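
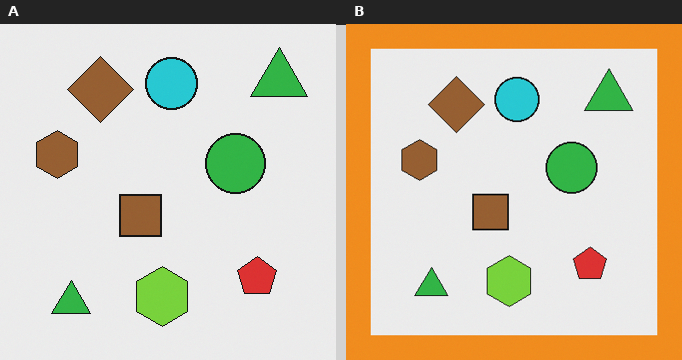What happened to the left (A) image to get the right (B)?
The transformation is: framed with a orange border.

A solid orange frame runs around the edge of the right (B) image, with the content slightly shrunk inside it.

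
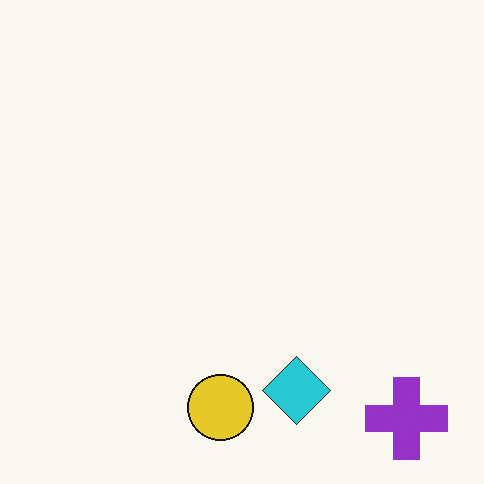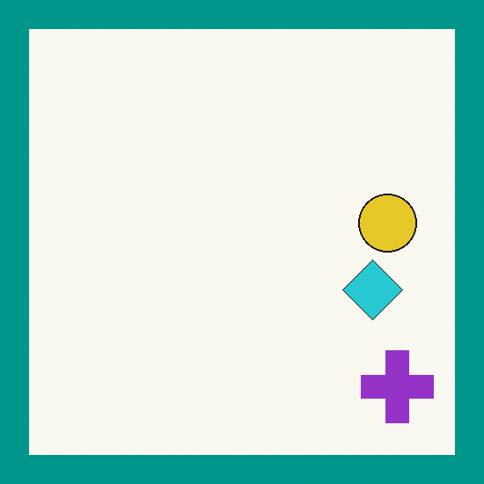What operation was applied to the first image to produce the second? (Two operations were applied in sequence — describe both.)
The transformation is: transposed (reflected across the top-left ↔ bottom-right diagonal), then framed with a teal border.

Shapes have swapped their row and column positions — what was in the top-right is now in the bottom-left — a diagonal reflection. A solid teal frame runs around the edge of the second image, with the content slightly shrunk inside it.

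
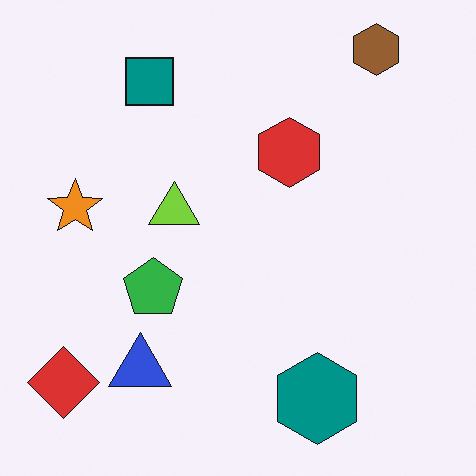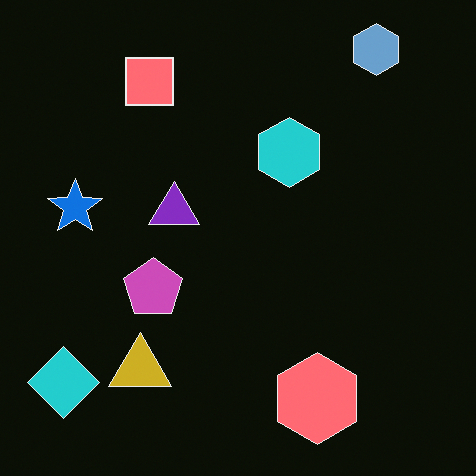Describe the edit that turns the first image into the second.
The image was color-inverted (negative).

The light background has become dark and every shape's color is its complement — a photographic negative.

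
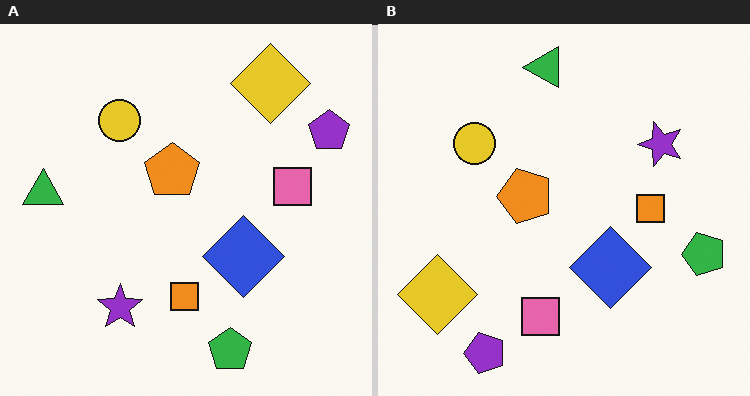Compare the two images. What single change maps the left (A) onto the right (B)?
It was transposed (reflected across the top-left ↔ bottom-right diagonal).

Shapes have swapped their row and column positions — what was in the top-right is now in the bottom-left — a diagonal reflection.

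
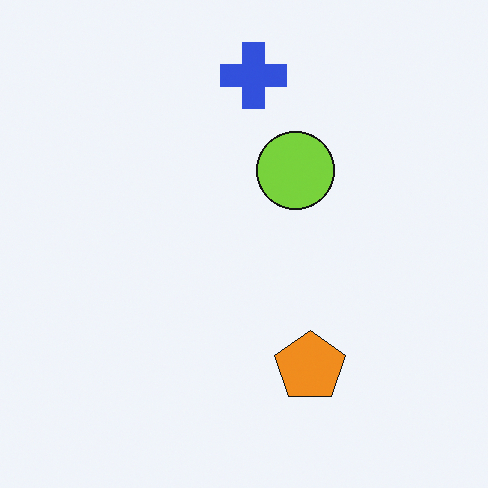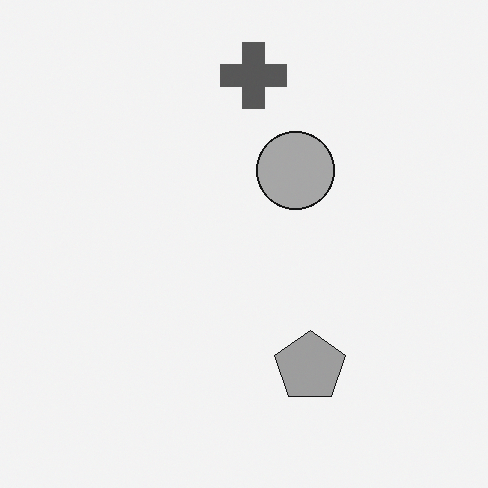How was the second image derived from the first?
The second image is the first converted to grayscale.

All color is removed — every shape is now a shade of grey.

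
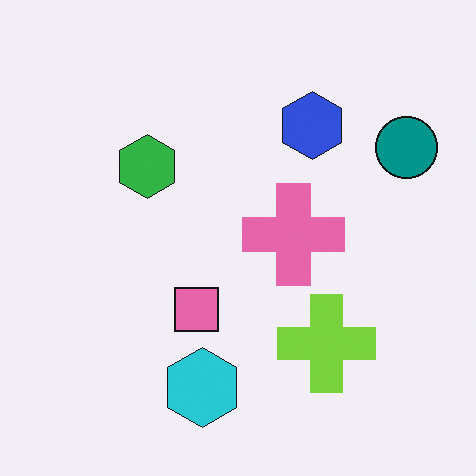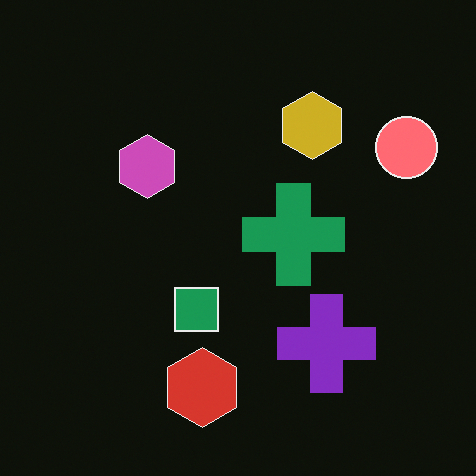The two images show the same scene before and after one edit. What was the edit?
The image was color-inverted (negative).

The light background has become dark and every shape's color is its complement — a photographic negative.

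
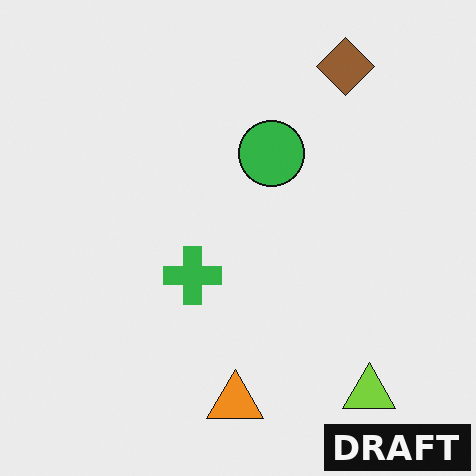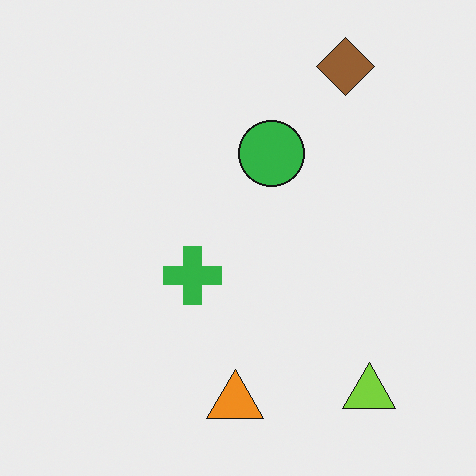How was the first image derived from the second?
The image was watermarked with the text "DRAFT" in the lower-right corner.

A dark label reading "DRAFT" appears in the lower-right corner.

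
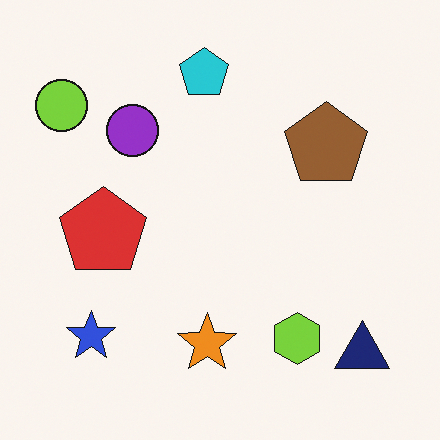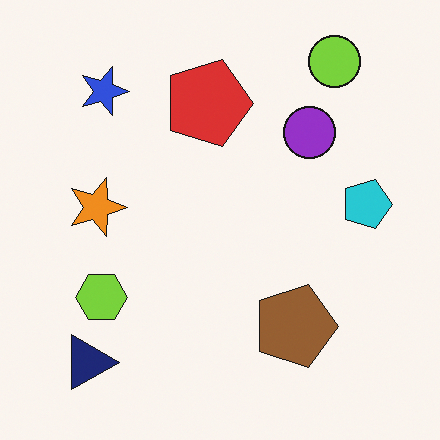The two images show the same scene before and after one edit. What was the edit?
The transformation is: rotated 90° clockwise.

The lime circle sits in the top-left of the first image and the top-right of the second — consistent with a whole-image 90° clockwise rotation.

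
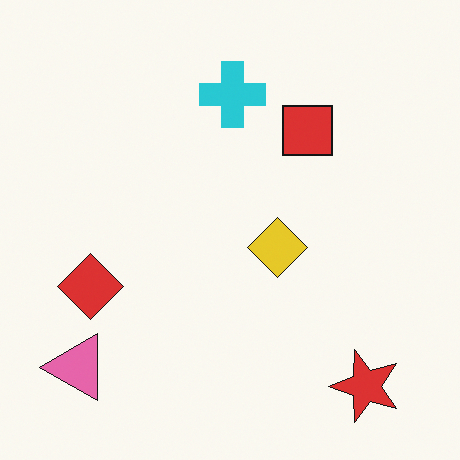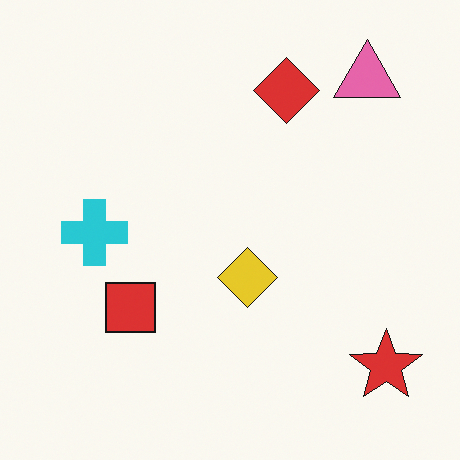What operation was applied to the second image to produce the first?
This is the original image transposed (reflected across the top-left ↔ bottom-right diagonal).

Shapes have swapped their row and column positions — what was in the top-right is now in the bottom-left — a diagonal reflection.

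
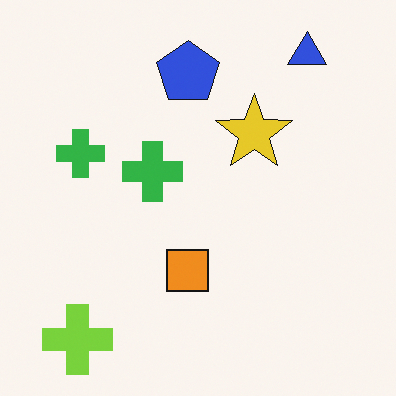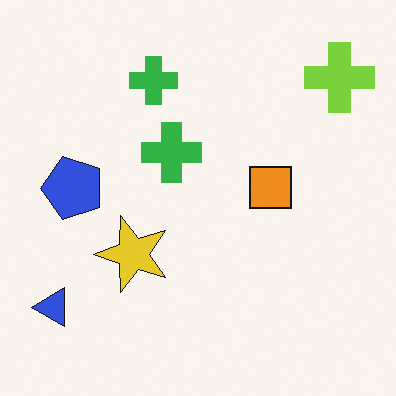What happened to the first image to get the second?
Transposed (reflected across the top-left ↔ bottom-right diagonal).

Shapes have swapped their row and column positions — what was in the top-right is now in the bottom-left — a diagonal reflection.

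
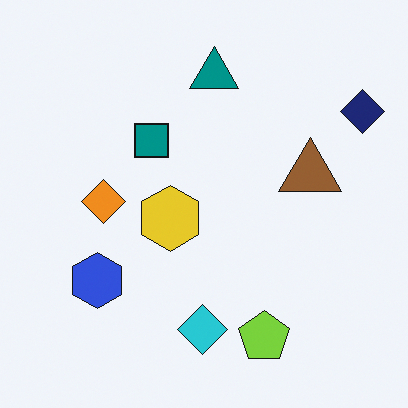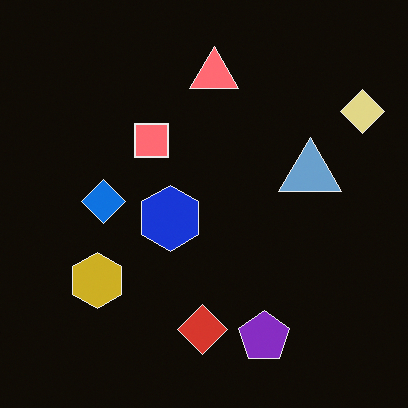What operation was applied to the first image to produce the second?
This is the original image color-inverted (negative).

The light background has become dark and every shape's color is its complement — a photographic negative.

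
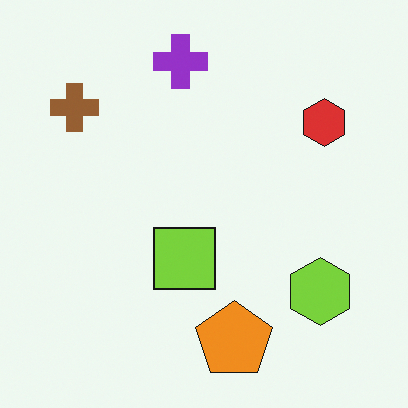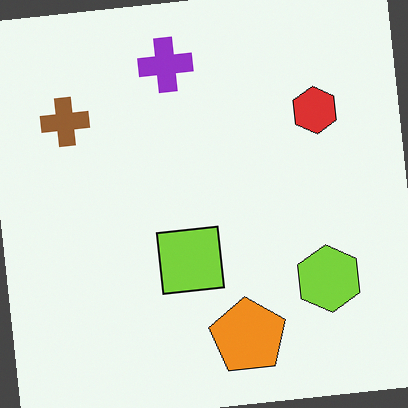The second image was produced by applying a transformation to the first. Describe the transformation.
The transformation is: rotated counter-clockwise by a slight angle.

Every shape is tilted by the same angle and the image corners show triangular fill wedges — a whole-image rotation by a non-right angle.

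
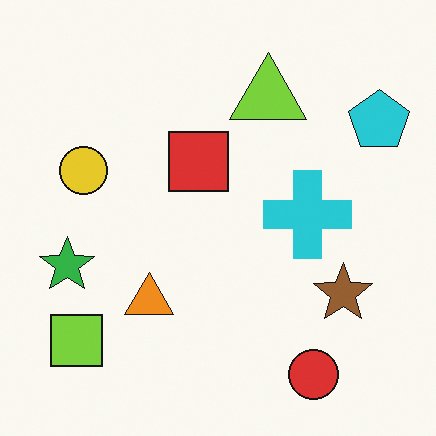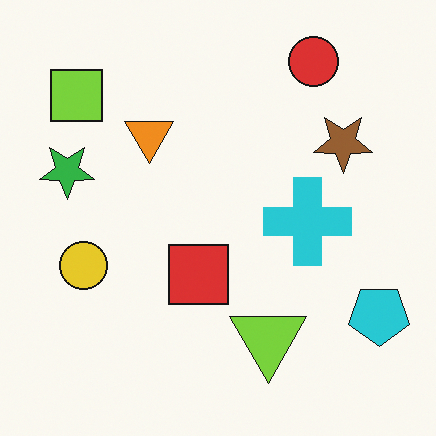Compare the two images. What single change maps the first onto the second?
Flipped vertically (top ↔ bottom).

The red circle is in the bottom-right of the first image and the top-right of the second — shapes on opposite sides of the horizontal midline have swapped in a mirror flip.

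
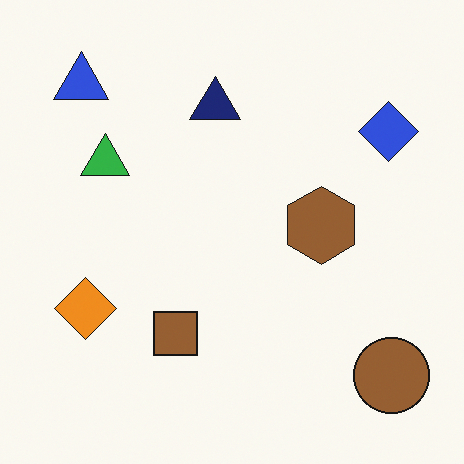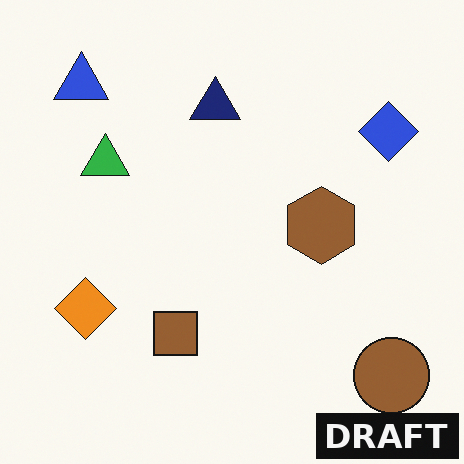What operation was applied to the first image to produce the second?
Watermarked with the text "DRAFT" in the lower-right corner.

A dark label reading "DRAFT" appears in the lower-right corner.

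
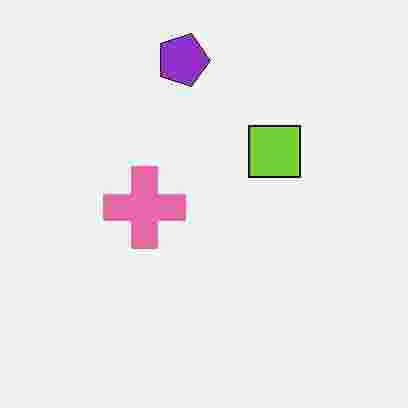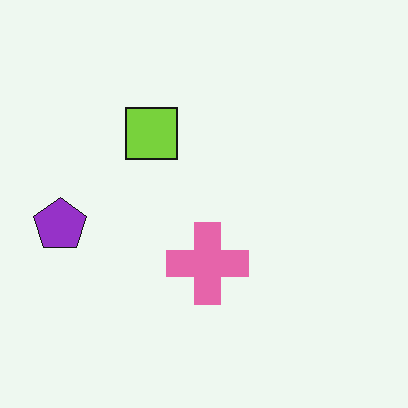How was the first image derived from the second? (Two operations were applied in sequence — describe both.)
It was rotated 90° clockwise, then degraded with heavy JPEG compression.

The purple pentagon sits in the left of the second image and the top of the first — consistent with a whole-image 90° clockwise rotation. Blocky 8×8 compression artifacts appear around shape edges and the flat background shows ringing — characteristic JPEG degradation.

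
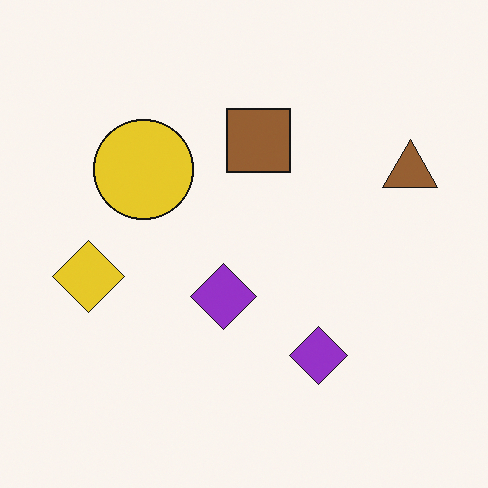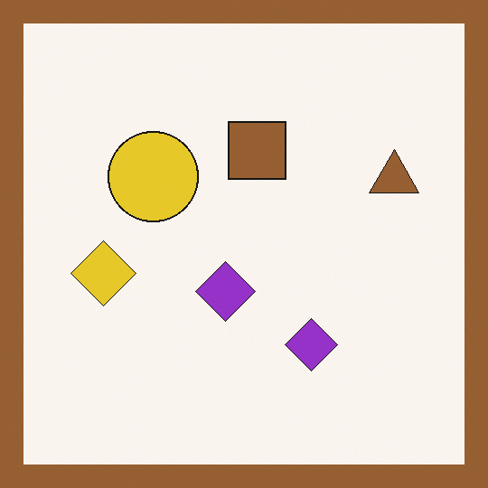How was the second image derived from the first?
The second image is the first framed with a brown border.

A solid brown frame runs around the edge of the second image, with the content slightly shrunk inside it.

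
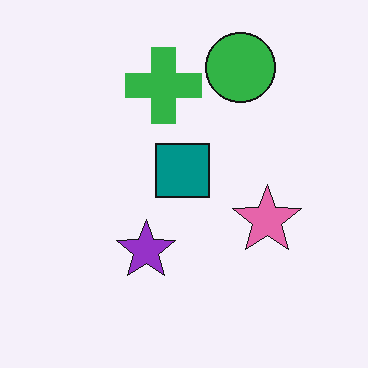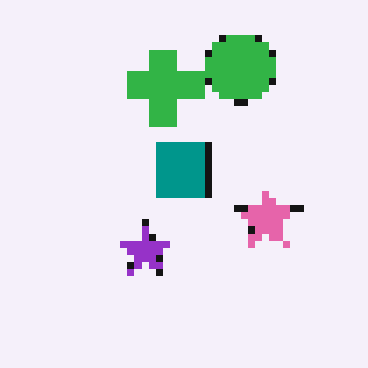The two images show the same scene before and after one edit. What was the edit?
The transformation is: pixelated into visible square blocks.

Shapes are reduced to large square blocks; fine edges and outlines are lost — a downscale-then-upscale (mosaic) effect.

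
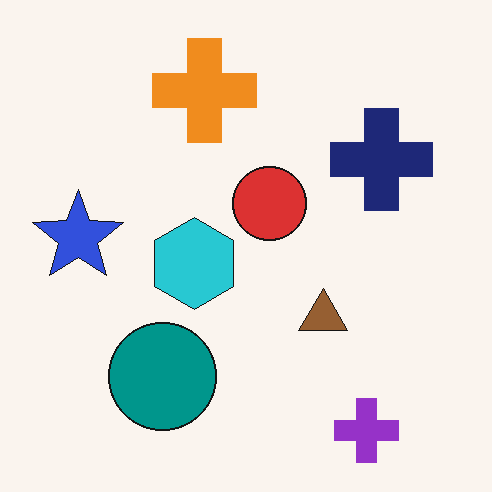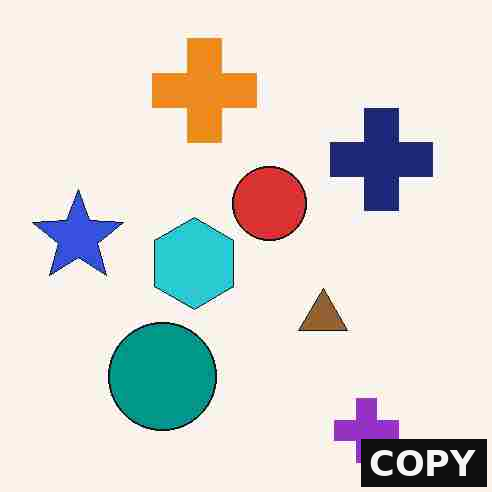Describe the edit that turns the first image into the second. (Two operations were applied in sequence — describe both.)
It was degraded with heavy JPEG compression, then watermarked with the text "COPY" in the lower-right corner.

Blocky 8×8 compression artifacts appear around shape edges and the flat background shows ringing — characteristic JPEG degradation. A dark label reading "COPY" appears in the lower-right corner.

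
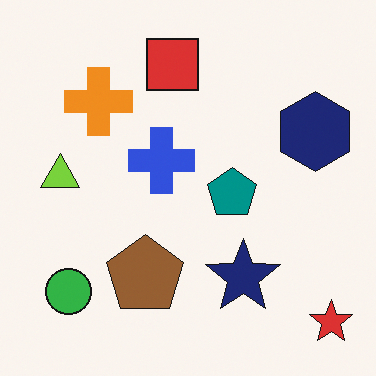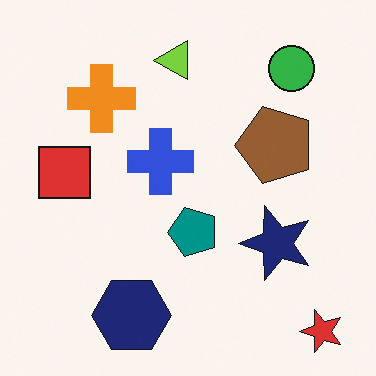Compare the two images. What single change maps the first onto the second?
The transformation is: transposed (reflected across the top-left ↔ bottom-right diagonal).

Shapes have swapped their row and column positions — what was in the top-right is now in the bottom-left — a diagonal reflection.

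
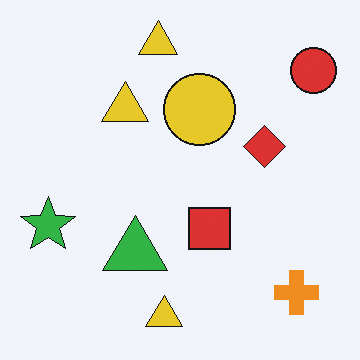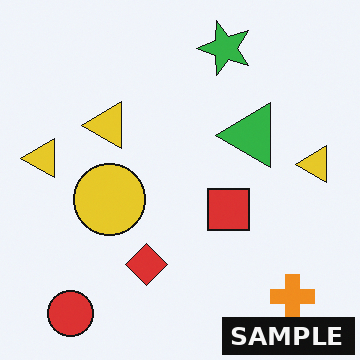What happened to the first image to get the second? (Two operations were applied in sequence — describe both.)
This is the original image transposed (reflected across the top-left ↔ bottom-right diagonal), then watermarked with the text "SAMPLE" in the lower-right corner.

Shapes have swapped their row and column positions — what was in the top-right is now in the bottom-left — a diagonal reflection. A dark label reading "SAMPLE" appears in the lower-right corner.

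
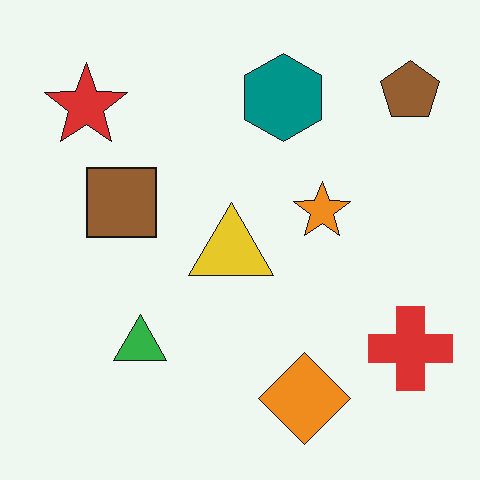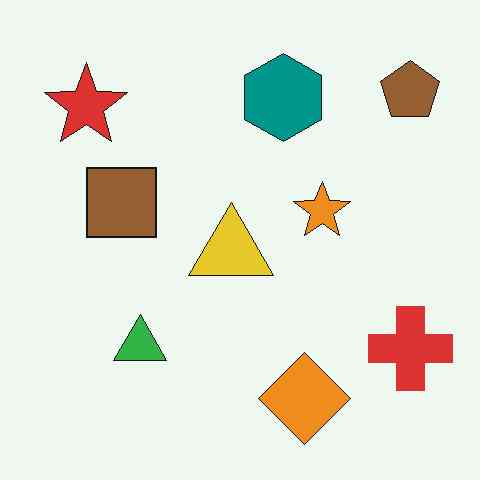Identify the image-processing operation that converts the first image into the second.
The second image is the first JPEG-compressed with visible artifacts.

Blocky 8×8 compression artifacts appear around shape edges and the flat background shows ringing — characteristic JPEG degradation.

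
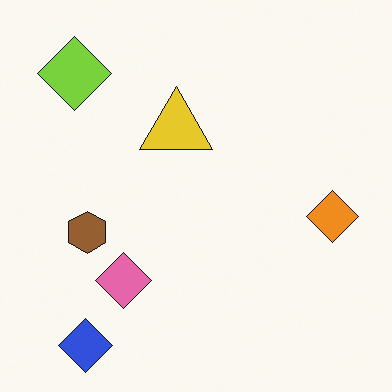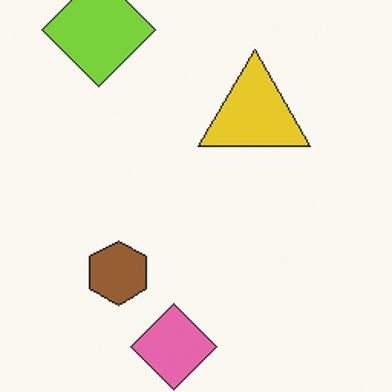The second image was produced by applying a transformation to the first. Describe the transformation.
The image was cropped slightly and scaled back up.

The visible shapes are larger and the field of view is narrower; shapes near the original edges may be partly or wholly outside the frame — a crop-and-rescale.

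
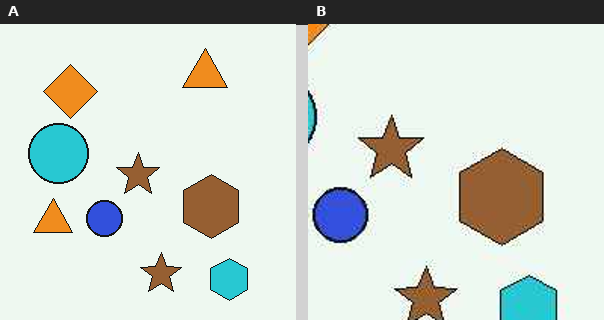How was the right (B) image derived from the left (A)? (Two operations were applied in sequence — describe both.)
The transformation is: JPEG-compressed with visible artifacts, then cropped to a modestly smaller region and rescaled.

Blocky 8×8 compression artifacts appear around shape edges and the flat background shows ringing — characteristic JPEG degradation. The visible shapes are larger and the field of view is narrower; shapes near the original edges may be partly or wholly outside the frame — a crop-and-rescale.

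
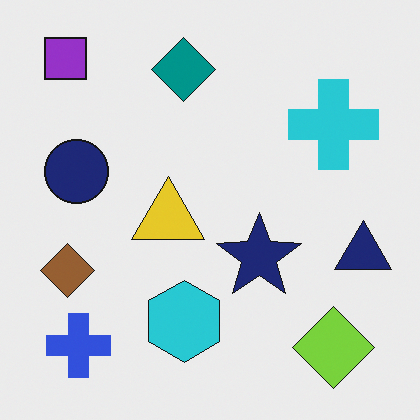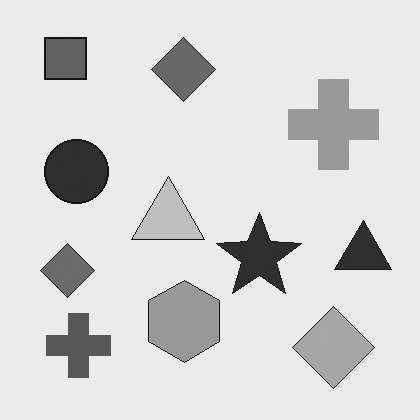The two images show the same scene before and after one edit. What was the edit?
The transformation is: converted to grayscale.

All color is removed — every shape is now a shade of grey.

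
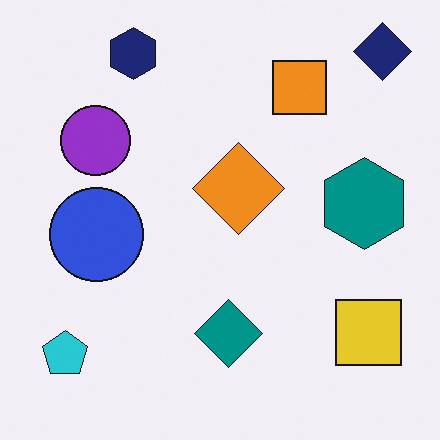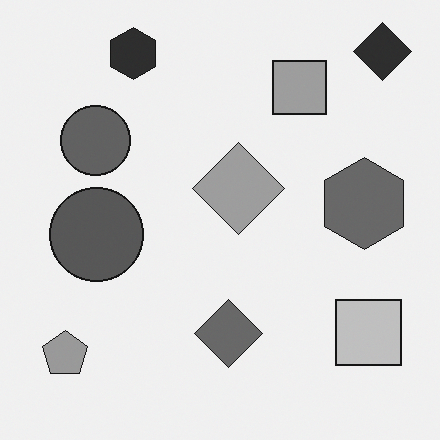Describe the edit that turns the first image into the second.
The second image is the first converted to grayscale.

All color is removed — every shape is now a shade of grey.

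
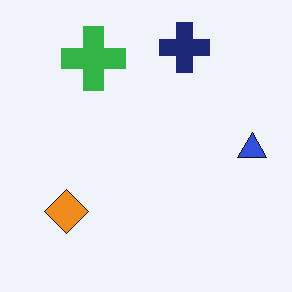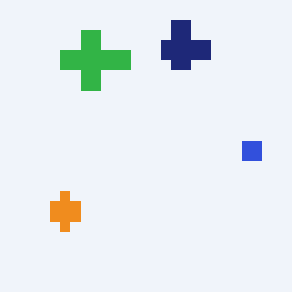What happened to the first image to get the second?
The image was coarsely pixelated.

Shapes are reduced to large square blocks; fine edges and outlines are lost — a downscale-then-upscale (mosaic) effect.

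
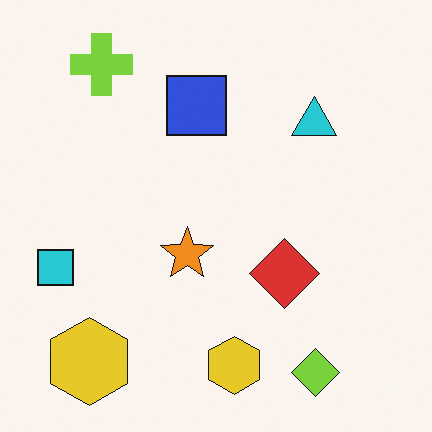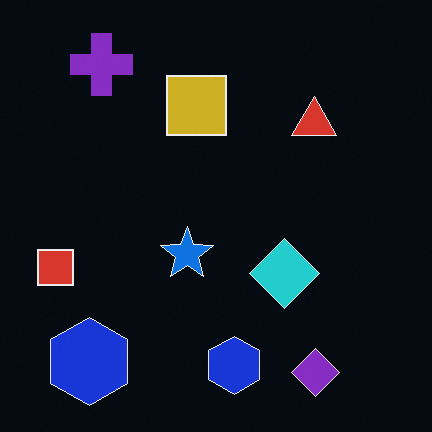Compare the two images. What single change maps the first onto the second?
Color-inverted (negative).

The light background has become dark and every shape's color is its complement — a photographic negative.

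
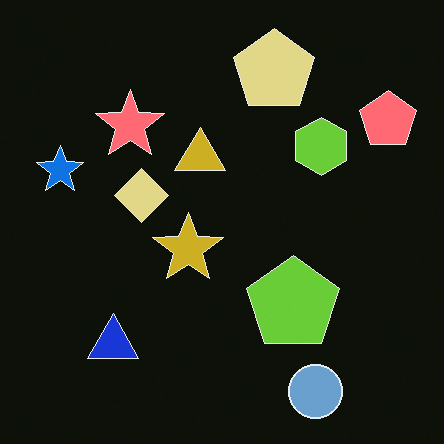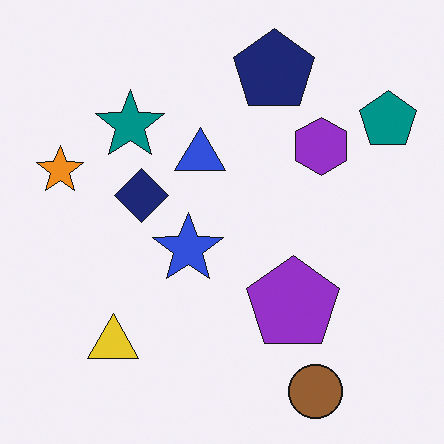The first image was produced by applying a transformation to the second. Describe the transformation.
The image was color-inverted (negative).

The light background has become dark and every shape's color is its complement — a photographic negative.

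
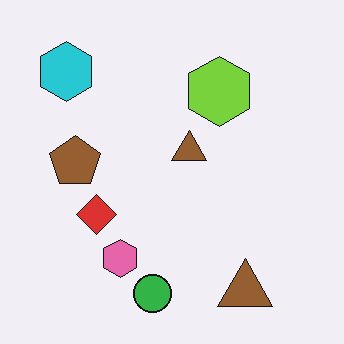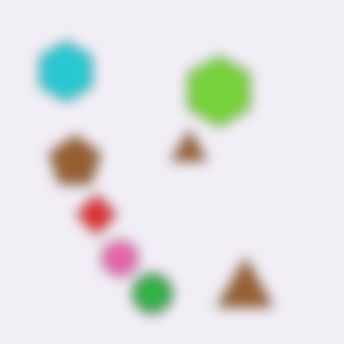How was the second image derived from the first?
This is the original image heavily blurred.

Shape edges and outlines are uniformly softened across the whole image.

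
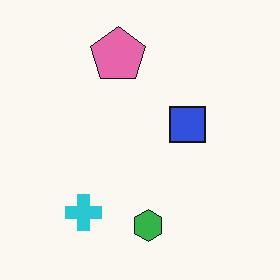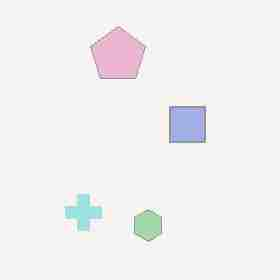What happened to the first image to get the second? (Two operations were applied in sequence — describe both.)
It was washed out (contrast reduced), then heavily JPEG-compressed with obvious blocking artifacts.

Tones are pushed toward mid-grey across the whole image — a global contrast change. Blocky 8×8 compression artifacts appear around shape edges and the flat background shows ringing — characteristic JPEG degradation.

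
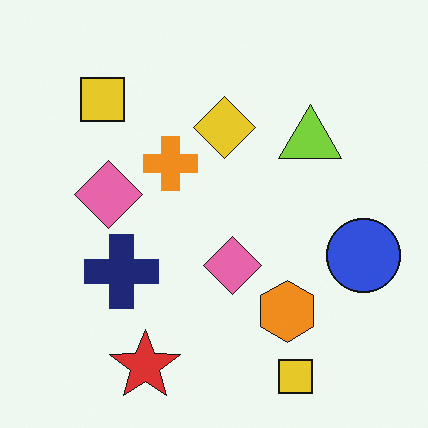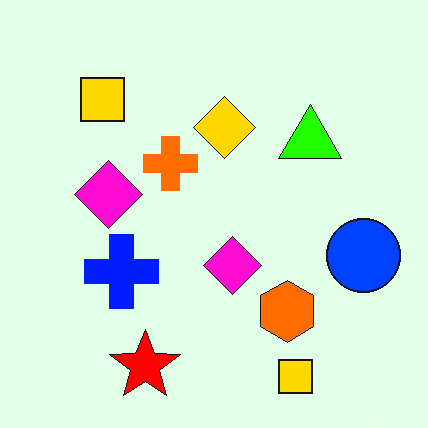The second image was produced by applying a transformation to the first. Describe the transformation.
The second image is the first heavily oversaturated.

All colors are more vivid — a global saturation change.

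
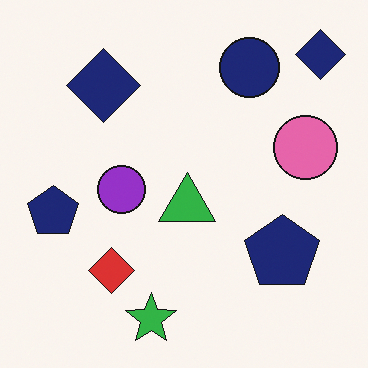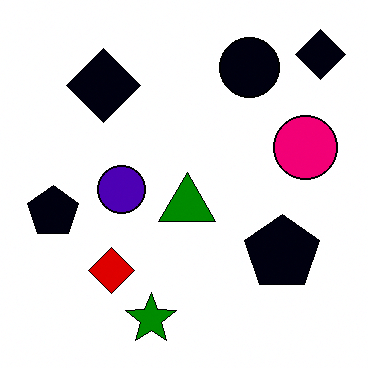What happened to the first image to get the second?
The second image is the first boosted in contrast.

Tones are pushed away from mid-grey across the whole image — a global contrast change.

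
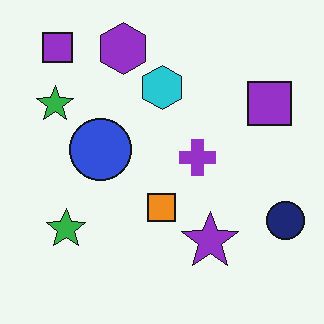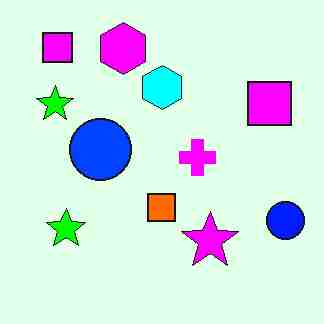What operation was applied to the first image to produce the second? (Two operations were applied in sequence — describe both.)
The transformation is: heavily oversaturated, then heavily JPEG-compressed with obvious blocking artifacts.

All colors are more vivid — a global saturation change. Blocky 8×8 compression artifacts appear around shape edges and the flat background shows ringing — characteristic JPEG degradation.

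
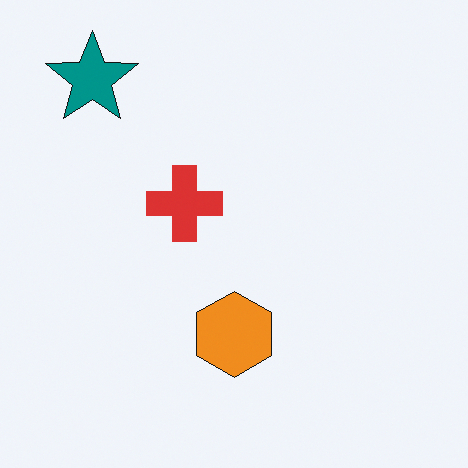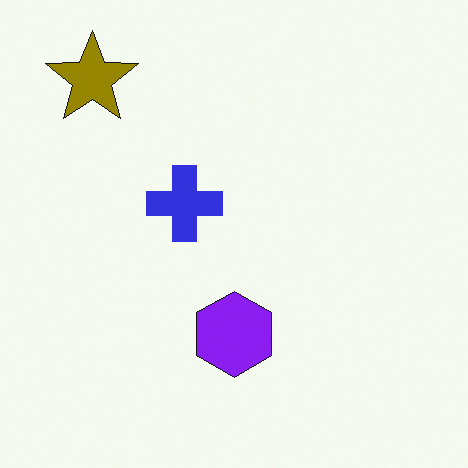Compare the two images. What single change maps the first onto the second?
The image was hue-shifted by a large amount.

Every shape's color has rotated by the same amount around the hue wheel — a uniform hue shift.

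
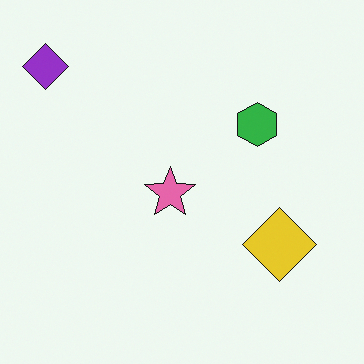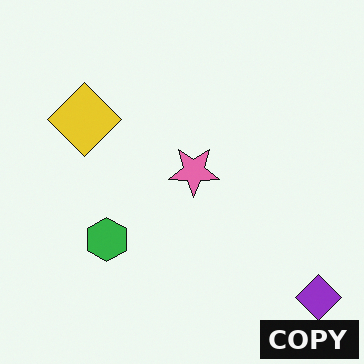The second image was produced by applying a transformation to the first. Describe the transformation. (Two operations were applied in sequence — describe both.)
The second image is the first rotated 180°, then watermarked with the text "COPY" in the lower-right corner.

The purple diamond sits in the top-left of the first image and the bottom-right of the second — consistent with a whole-image 180° rotation. A dark label reading "COPY" appears in the lower-right corner.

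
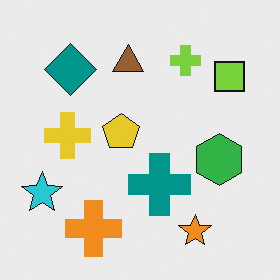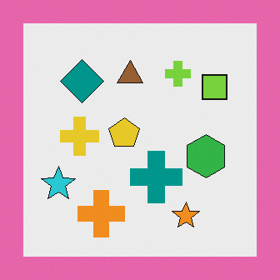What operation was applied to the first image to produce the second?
The image was framed with a pink border.

A solid pink frame runs around the edge of the second image, with the content slightly shrunk inside it.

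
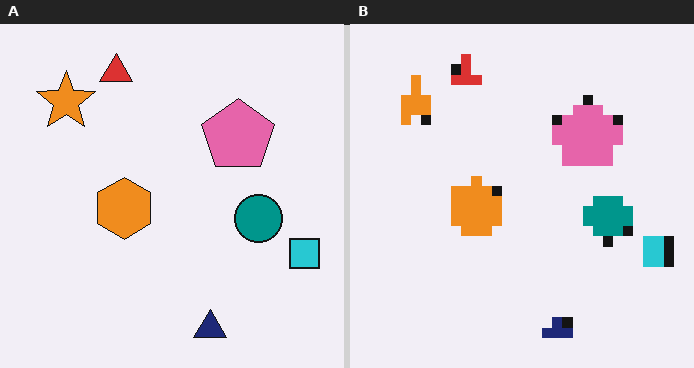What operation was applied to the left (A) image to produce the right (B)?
Coarsely pixelated.

Shapes are reduced to large square blocks; fine edges and outlines are lost — a downscale-then-upscale (mosaic) effect.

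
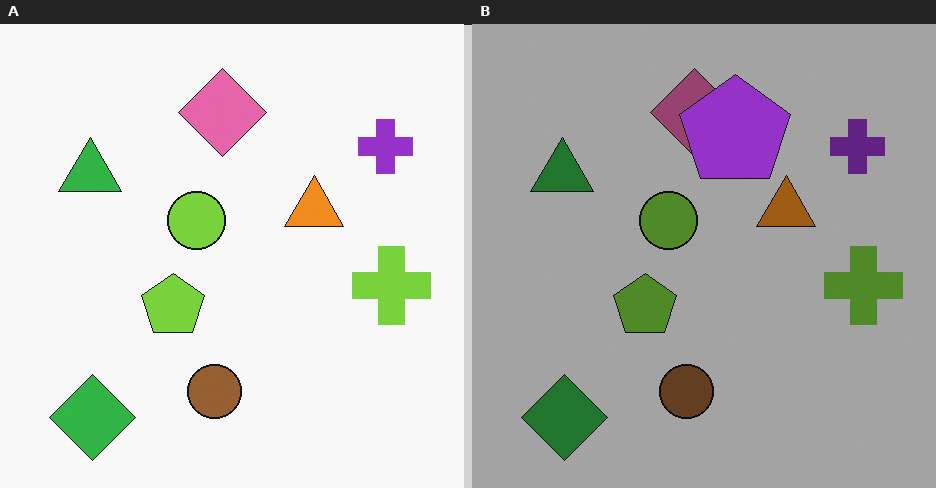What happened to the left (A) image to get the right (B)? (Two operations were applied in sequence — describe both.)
The image was darkened a lot, then overlaid with an additional purple pentagon.

Every pixel — background and shapes alike — is uniformly darkened. A purple pentagon appears in the right (B) image that is absent from the left (A).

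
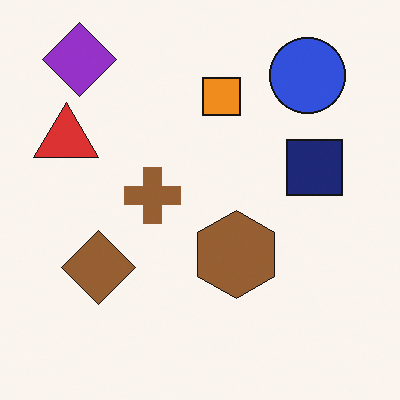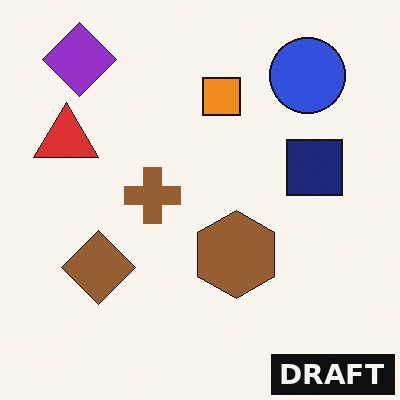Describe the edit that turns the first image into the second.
The transformation is: watermarked with the text "DRAFT" in the lower-right corner.

A dark label reading "DRAFT" appears in the lower-right corner.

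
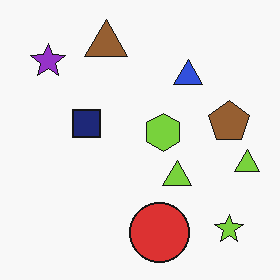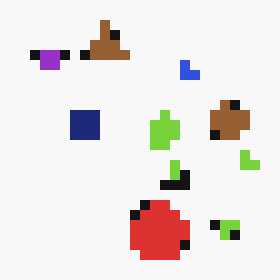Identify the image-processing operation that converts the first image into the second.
The transformation is: heavily pixelated into large blocks.

Shapes are reduced to large square blocks; fine edges and outlines are lost — a downscale-then-upscale (mosaic) effect.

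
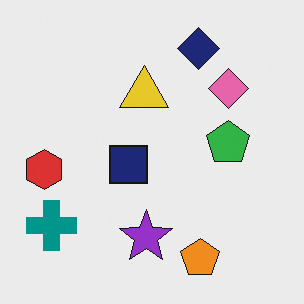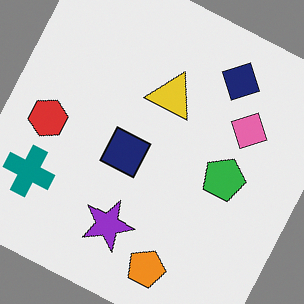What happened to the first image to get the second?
The image was rotated clockwise by a clearly visible amount.

Every shape is tilted by the same angle and the image corners show triangular fill wedges — a whole-image rotation by a non-right angle.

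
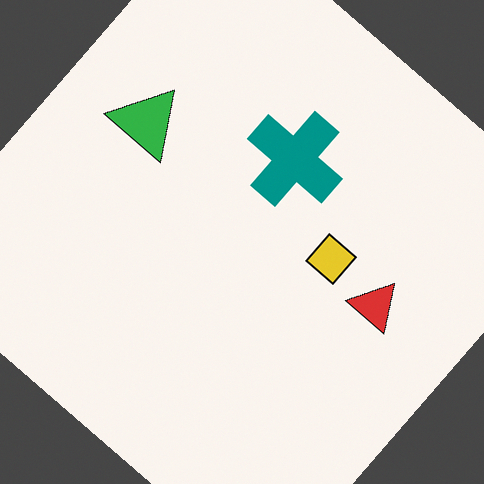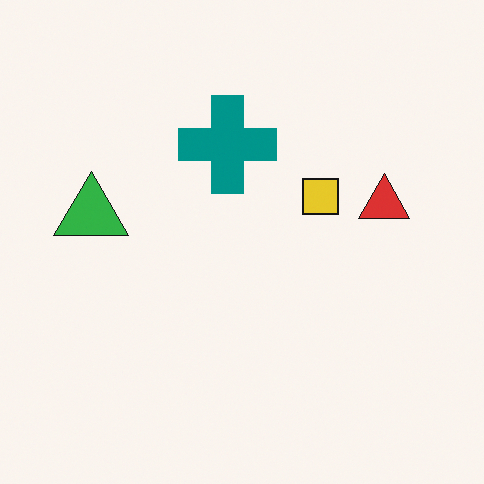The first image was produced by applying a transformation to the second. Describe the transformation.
Rotated clockwise by a large amount — several tens of degrees.

Every shape is tilted by the same angle and the image corners show triangular fill wedges — a whole-image rotation by a non-right angle.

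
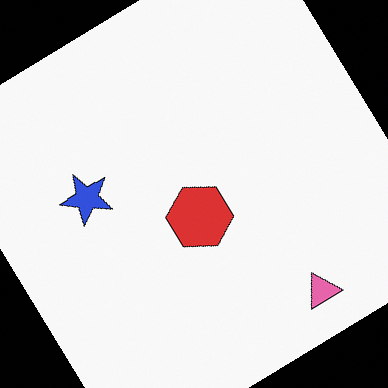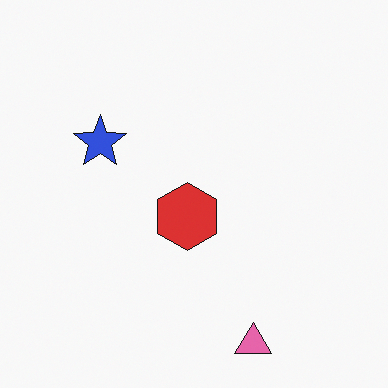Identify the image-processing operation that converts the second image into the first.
The image was rotated counter-clockwise by a large amount — several tens of degrees.

Every shape is tilted by the same angle and the image corners show triangular fill wedges — a whole-image rotation by a non-right angle.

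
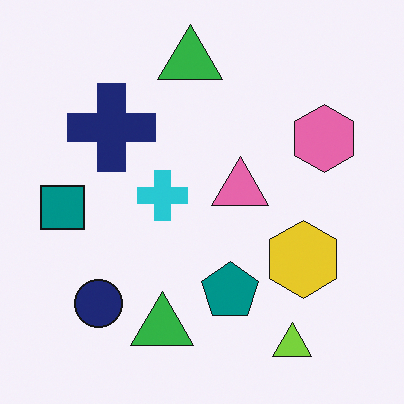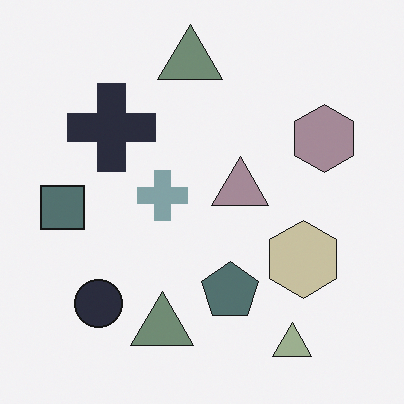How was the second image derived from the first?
The transformation is: made much more muted (saturation change).

All colors are more muted and greyish — a global saturation change.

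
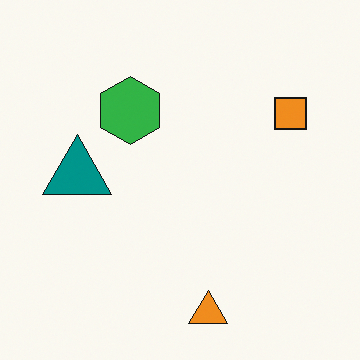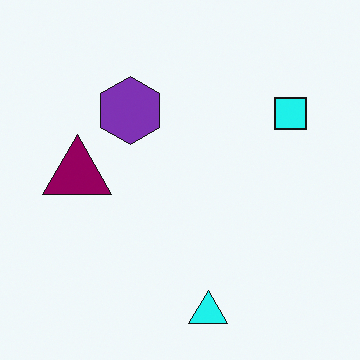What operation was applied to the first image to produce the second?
The transformation is: hue-shifted noticeably.

Every shape's color has rotated by the same amount around the hue wheel — a uniform hue shift.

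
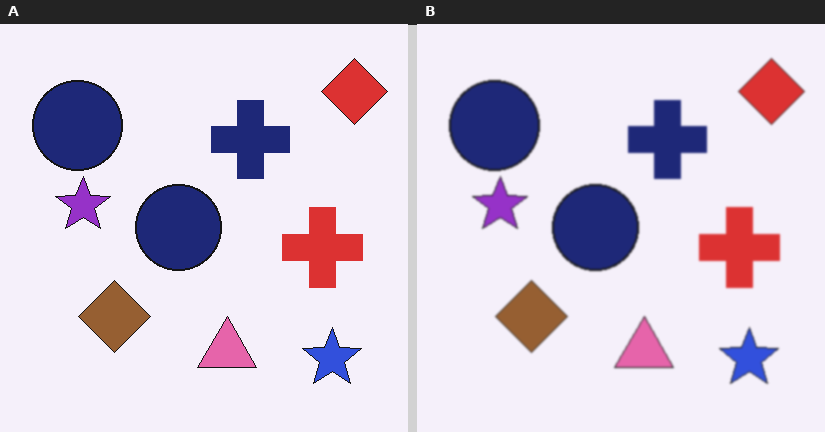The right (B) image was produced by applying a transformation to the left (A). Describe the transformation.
The transformation is: lightly blurred.

Shape edges and outlines are uniformly softened across the whole image.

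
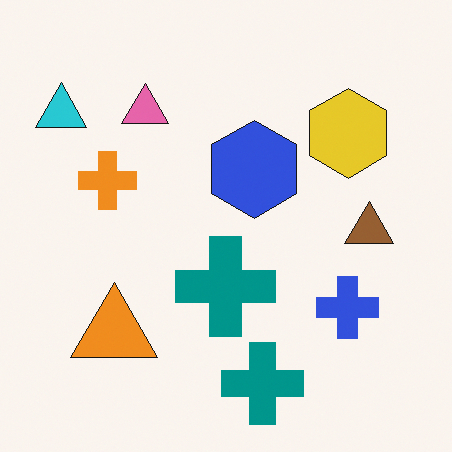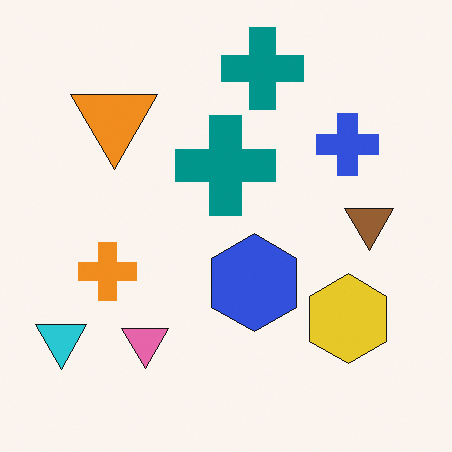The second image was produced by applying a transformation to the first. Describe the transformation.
It was flipped vertically (top ↔ bottom).

The pink triangle is in the top-left of the first image and the bottom-left of the second — shapes on opposite sides of the horizontal midline have swapped in a mirror flip.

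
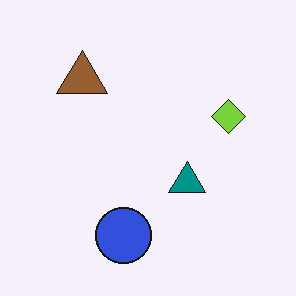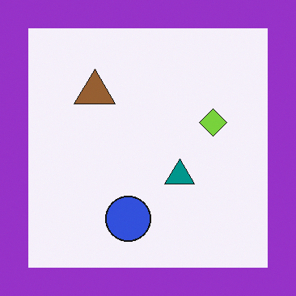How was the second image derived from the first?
Framed with a purple border.

A solid purple frame runs around the edge of the second image, with the content slightly shrunk inside it.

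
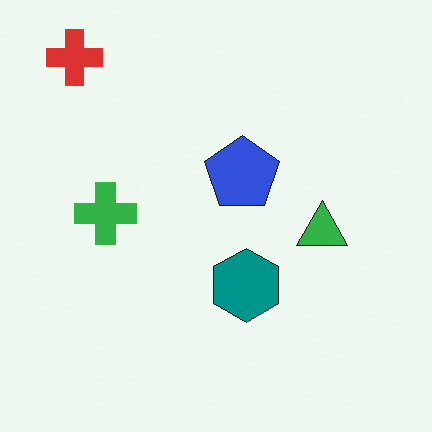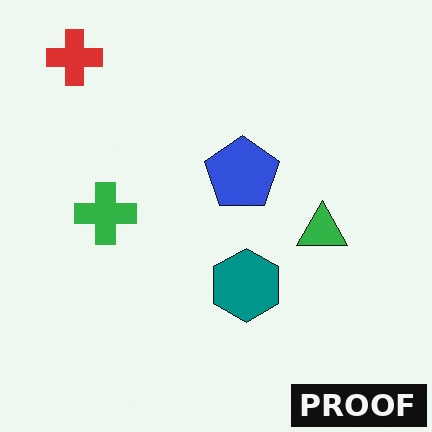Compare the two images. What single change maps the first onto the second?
This is the original image watermarked with the text "PROOF" in the lower-right corner.

A dark label reading "PROOF" appears in the lower-right corner.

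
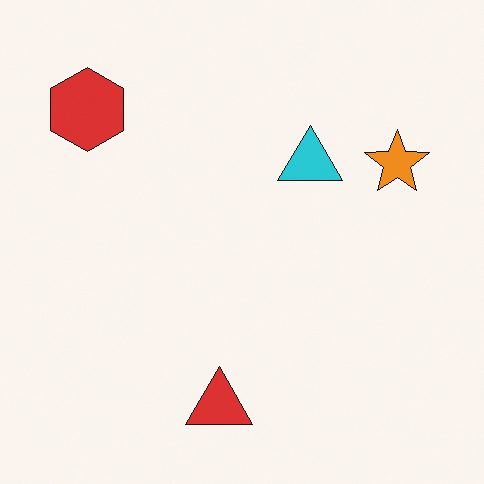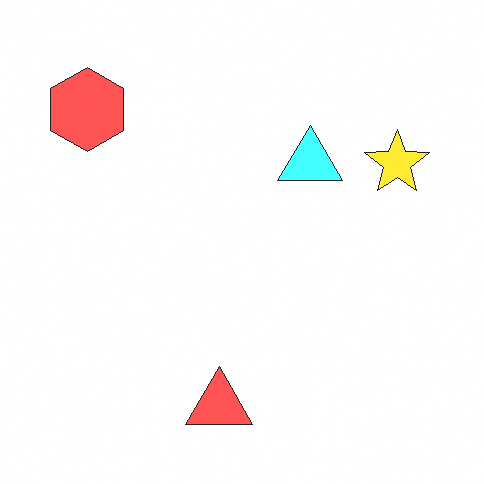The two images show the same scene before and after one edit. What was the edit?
The second image is the first brightened a lot.

Every pixel — background and shapes alike — is uniformly brightened.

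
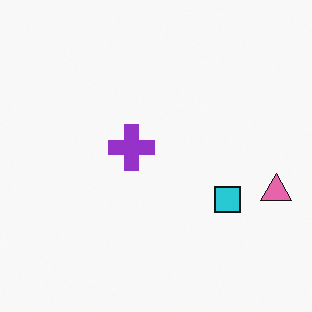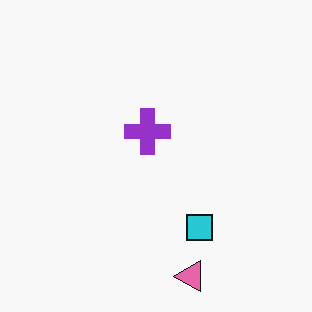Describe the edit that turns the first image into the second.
The second image is the first transposed (reflected across the top-left ↔ bottom-right diagonal).

Shapes have swapped their row and column positions — what was in the top-right is now in the bottom-left — a diagonal reflection.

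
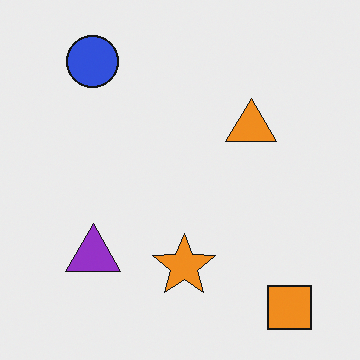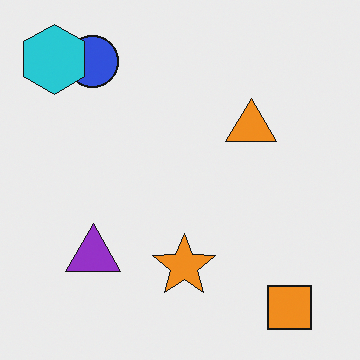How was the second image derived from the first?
The image was overlaid with an additional cyan hexagon.

A cyan hexagon appears in the second image that is absent from the first.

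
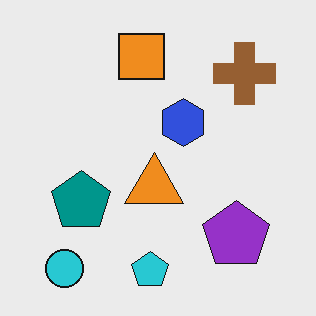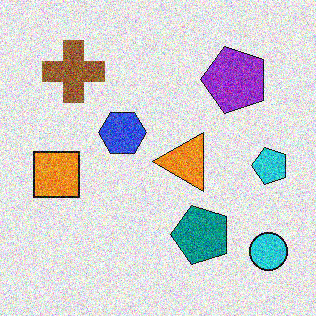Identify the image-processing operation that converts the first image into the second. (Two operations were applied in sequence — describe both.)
The image was degraded with heavy additive noise, then rotated 90° counter-clockwise.

Random speckle covers the whole image, including the flat background. The cyan circle sits in the bottom-left of the first image and the bottom-right of the second — consistent with a whole-image 90° counter-clockwise rotation.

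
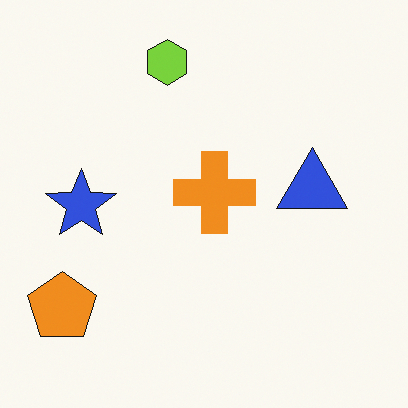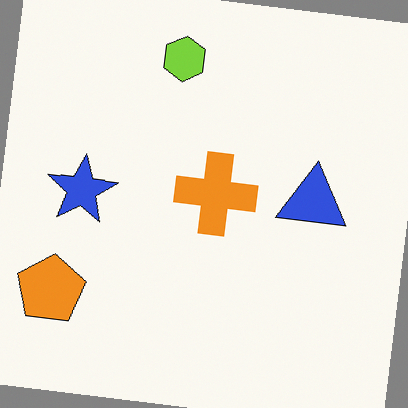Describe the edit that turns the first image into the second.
It was rotated clockwise by a small amount.

Every shape is tilted by the same angle and the image corners show triangular fill wedges — a whole-image rotation by a non-right angle.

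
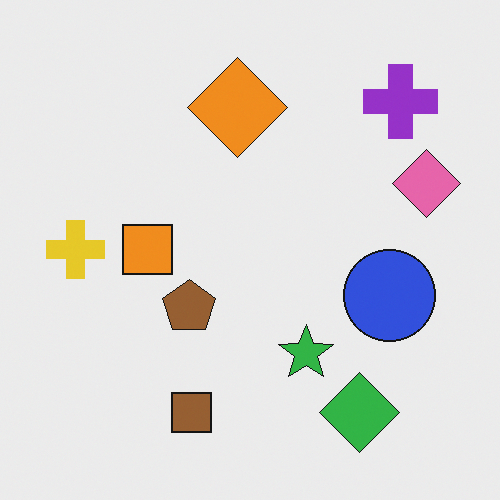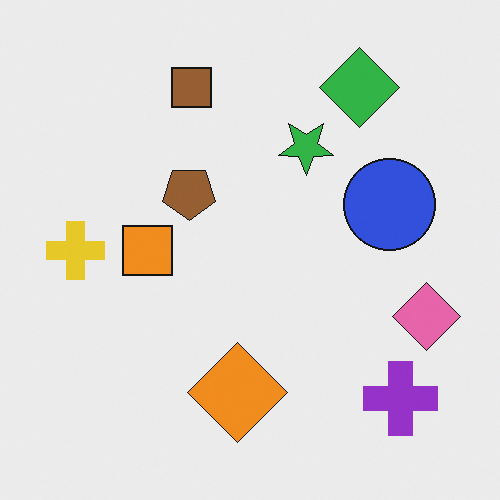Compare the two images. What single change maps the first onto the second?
The transformation is: flipped vertically (top ↔ bottom).

The green diamond is in the bottom-right of the first image and the top-right of the second — shapes on opposite sides of the horizontal midline have swapped in a mirror flip.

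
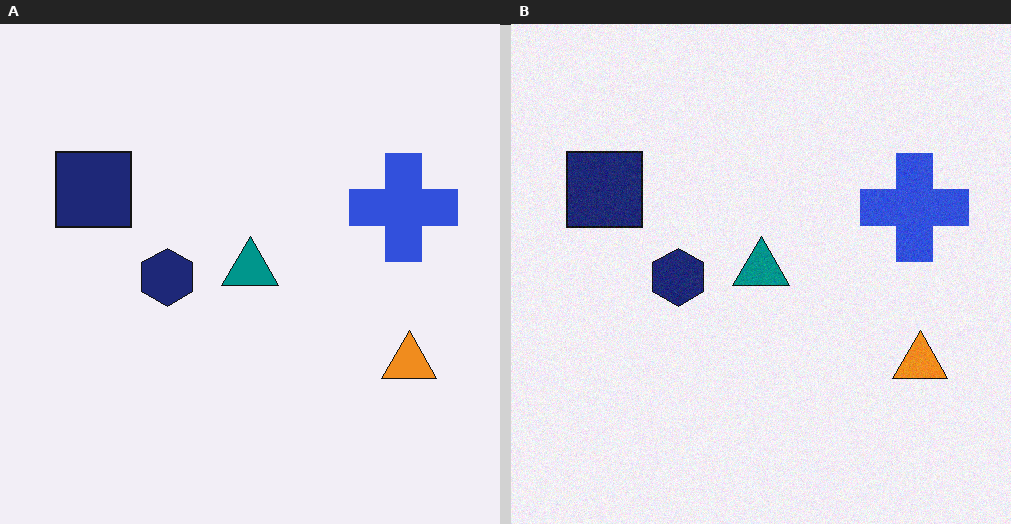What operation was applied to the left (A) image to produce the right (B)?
This is the original image degraded with subtle gaussian noise.

Random speckle covers the whole image, including the flat background.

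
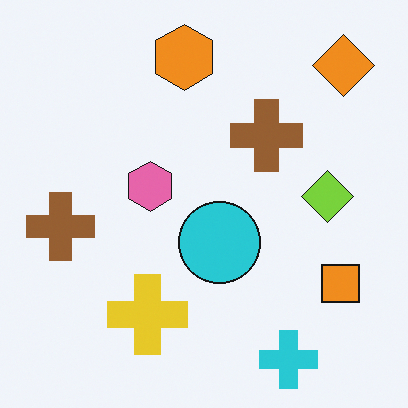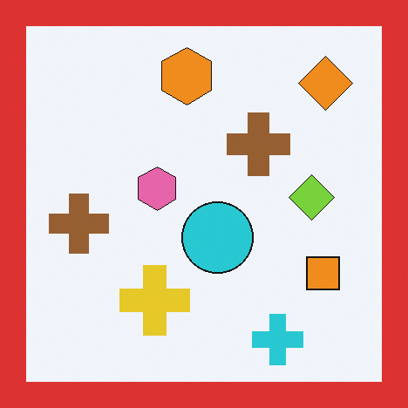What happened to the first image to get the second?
The image was framed with a red border.

A solid red frame runs around the edge of the second image, with the content slightly shrunk inside it.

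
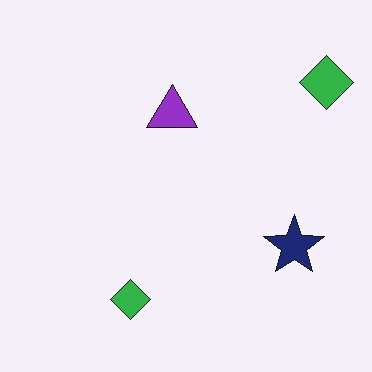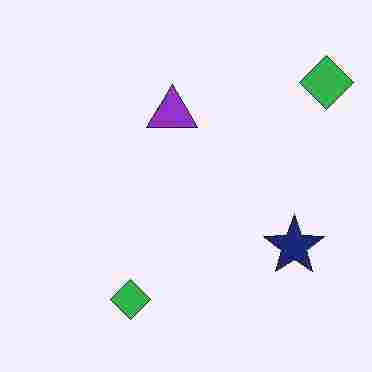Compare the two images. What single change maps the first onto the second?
This is the original image heavily JPEG-compressed with obvious blocking artifacts.

Blocky 8×8 compression artifacts appear around shape edges and the flat background shows ringing — characteristic JPEG degradation.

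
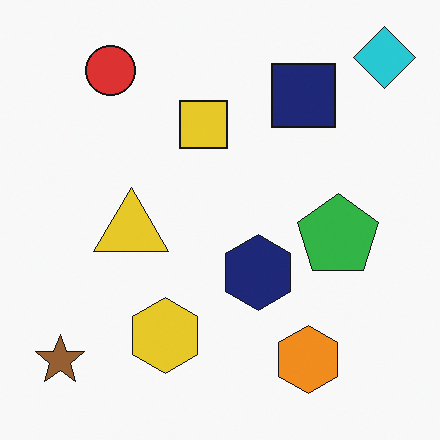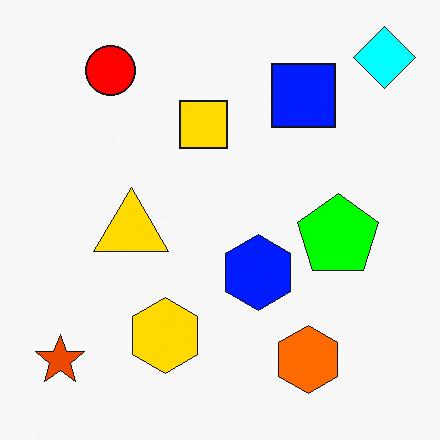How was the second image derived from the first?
The second image is the first heavily oversaturated.

All colors are more vivid — a global saturation change.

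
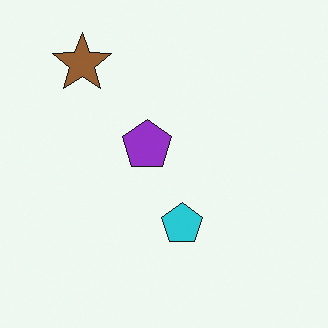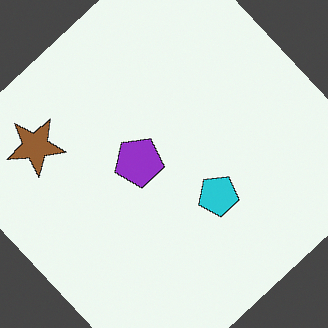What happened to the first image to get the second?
It was rotated counter-clockwise by a large amount — several tens of degrees.

Every shape is tilted by the same angle and the image corners show triangular fill wedges — a whole-image rotation by a non-right angle.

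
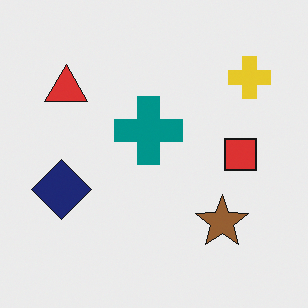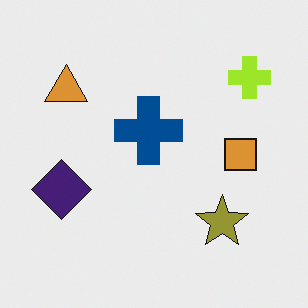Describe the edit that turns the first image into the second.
It was hue-shifted by a small amount.

Every shape's color has rotated by the same amount around the hue wheel — a uniform hue shift.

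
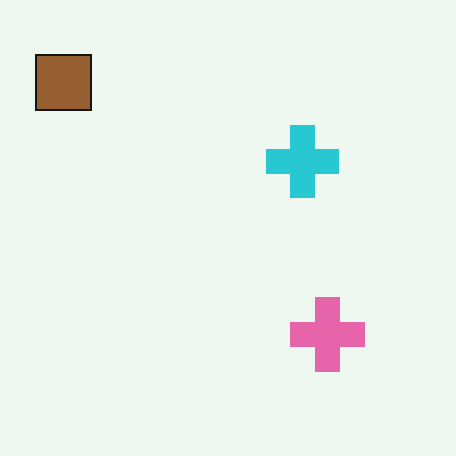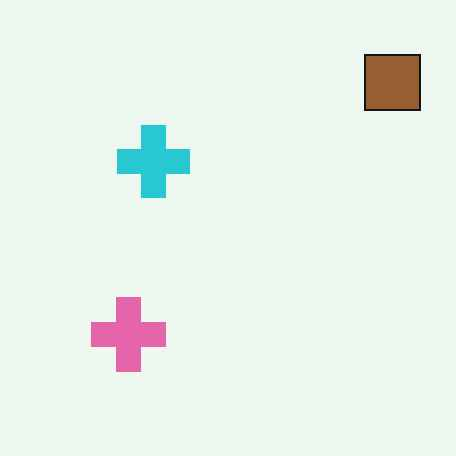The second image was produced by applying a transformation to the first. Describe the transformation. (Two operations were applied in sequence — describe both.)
It was flipped horizontally (left ↔ right), then JPEG-compressed with visible artifacts.

The brown square is in the top-left of the first image and the top-right of the second — shapes on opposite sides of the vertical midline have swapped in a mirror flip. Blocky 8×8 compression artifacts appear around shape edges and the flat background shows ringing — characteristic JPEG degradation.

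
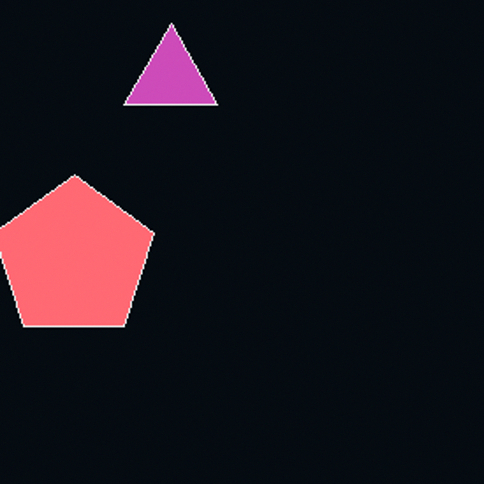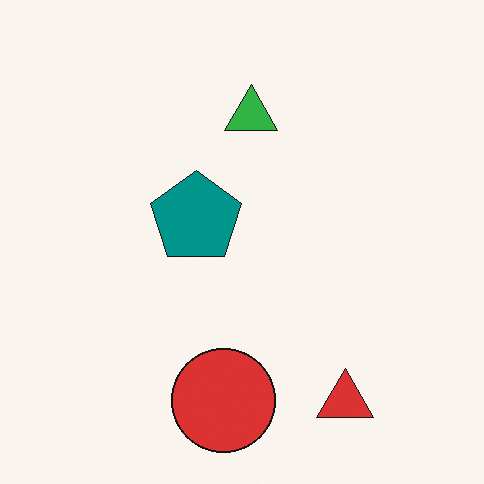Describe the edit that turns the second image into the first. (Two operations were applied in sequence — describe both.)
The first image is the second cropped tightly and scaled back up, then color-inverted (negative).

The visible shapes are larger and the field of view is narrower; shapes near the original edges may be partly or wholly outside the frame — a crop-and-rescale. The light background has become dark and every shape's color is its complement — a photographic negative.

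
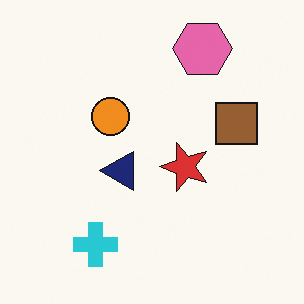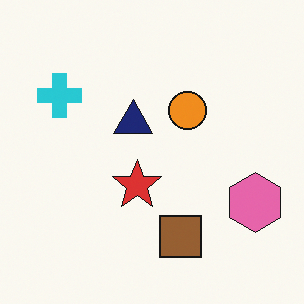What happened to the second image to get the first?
The transformation is: rotated 90° counter-clockwise.

The pink hexagon sits in the right of the second image and the top of the first — consistent with a whole-image 90° counter-clockwise rotation.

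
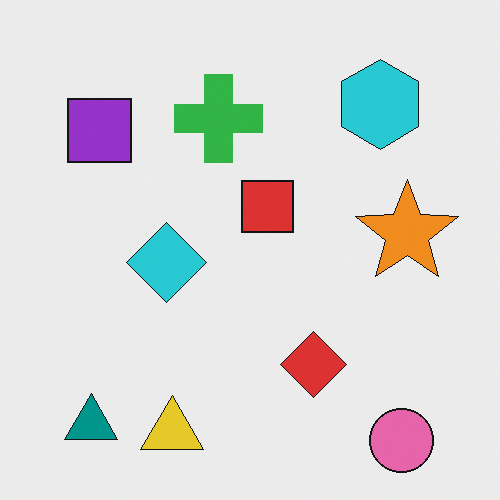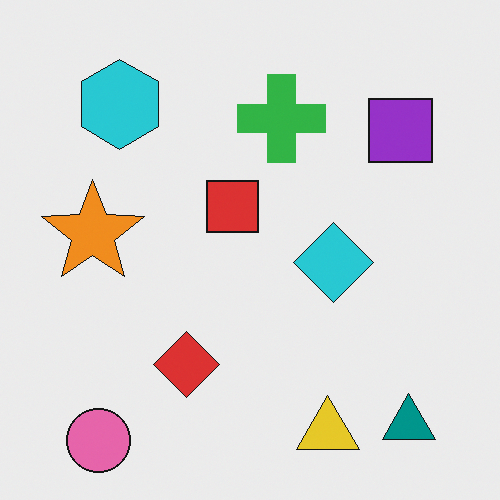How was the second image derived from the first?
This is the original image flipped horizontally (left ↔ right).

The teal triangle is in the bottom-left of the first image and the bottom-right of the second — shapes on opposite sides of the vertical midline have swapped in a mirror flip.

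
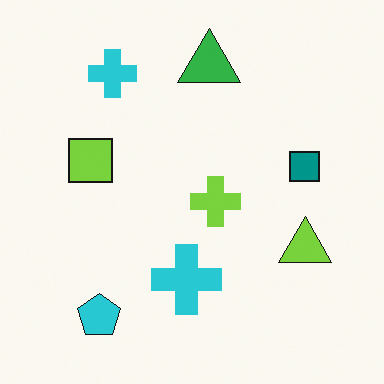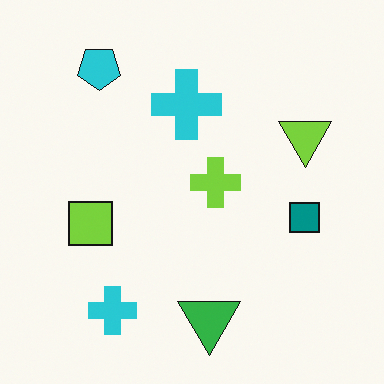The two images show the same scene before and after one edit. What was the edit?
The second image is the first flipped vertically (top ↔ bottom).

The green triangle is in the top of the first image and the bottom of the second — shapes on opposite sides of the horizontal midline have swapped in a mirror flip.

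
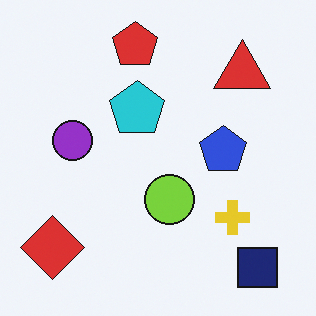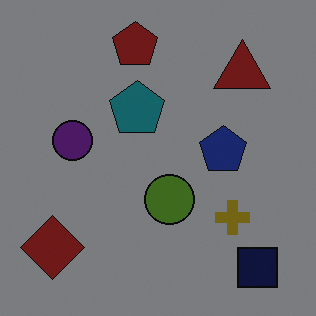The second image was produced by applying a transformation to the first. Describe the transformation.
Noticeably darkened.

Every pixel — background and shapes alike — is uniformly darkened.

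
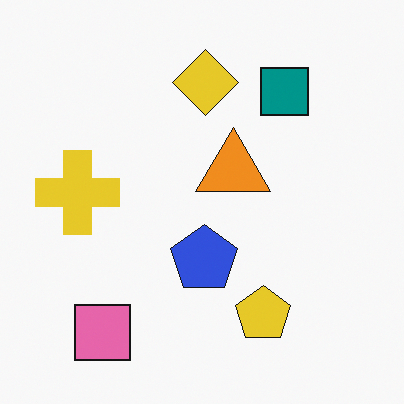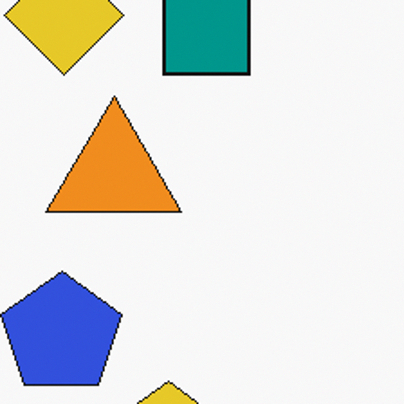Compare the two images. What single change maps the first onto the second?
The second image is the first cropped to a noticeably smaller region and rescaled.

The visible shapes are larger and the field of view is narrower; shapes near the original edges may be partly or wholly outside the frame — a crop-and-rescale.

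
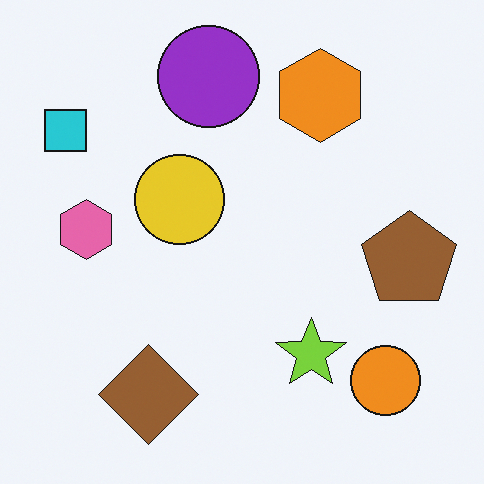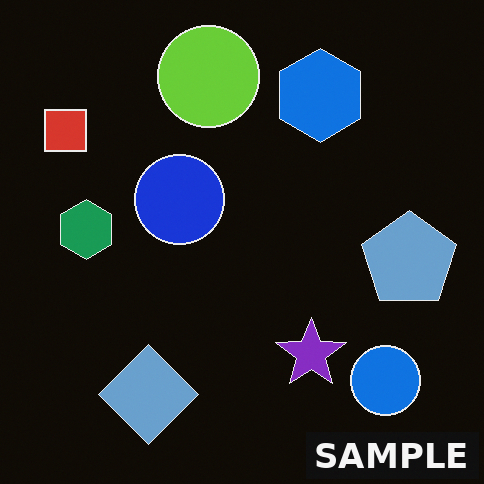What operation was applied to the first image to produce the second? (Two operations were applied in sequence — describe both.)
This is the original image color-inverted (negative), then watermarked with the text "SAMPLE" in the lower-right corner.

The light background has become dark and every shape's color is its complement — a photographic negative. A dark label reading "SAMPLE" appears in the lower-right corner.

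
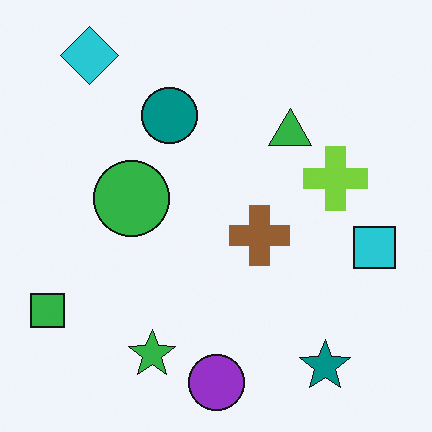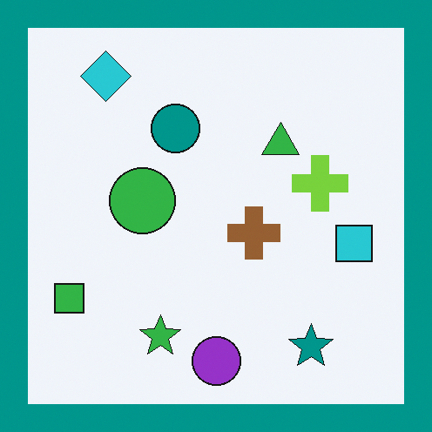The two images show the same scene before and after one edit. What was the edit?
This is the original image framed with a teal border.

A solid teal frame runs around the edge of the second image, with the content slightly shrunk inside it.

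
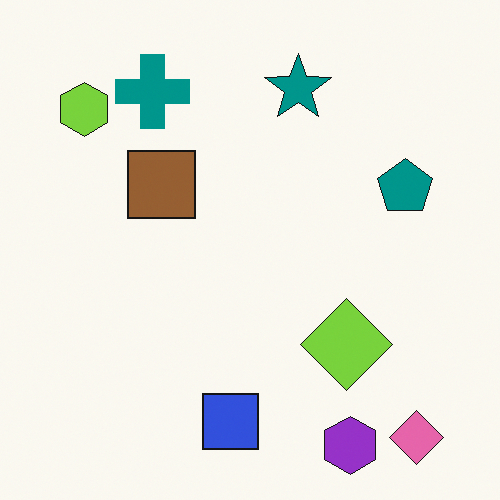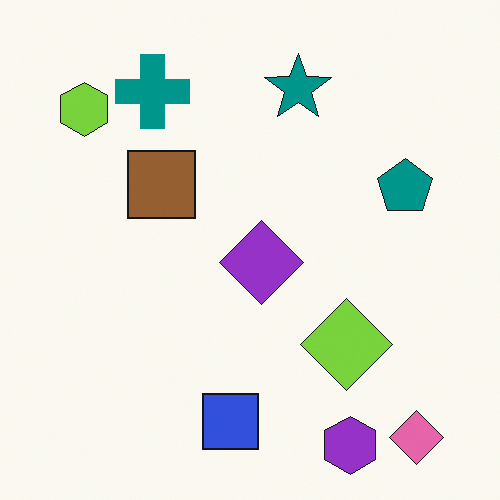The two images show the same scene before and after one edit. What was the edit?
This is the original image overlaid with an additional purple diamond.

A purple diamond appears in the second image that is absent from the first.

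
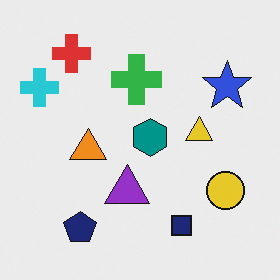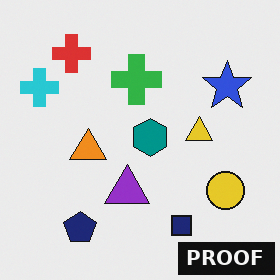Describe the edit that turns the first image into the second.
The transformation is: watermarked with the text "PROOF" in the lower-right corner.

A dark label reading "PROOF" appears in the lower-right corner.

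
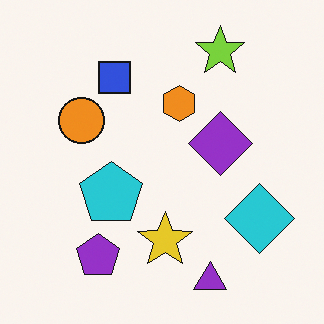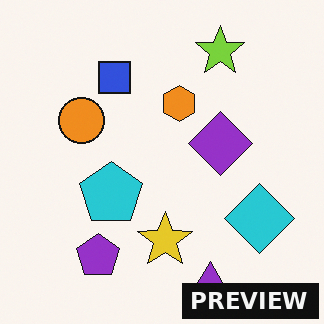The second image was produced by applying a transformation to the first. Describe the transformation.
The image was watermarked with the text "PREVIEW" in the lower-right corner.

A dark label reading "PREVIEW" appears in the lower-right corner.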